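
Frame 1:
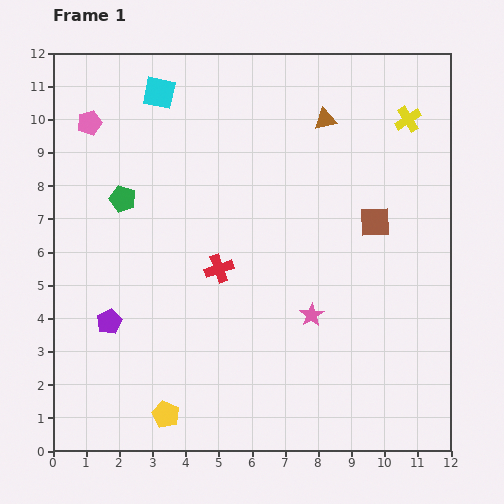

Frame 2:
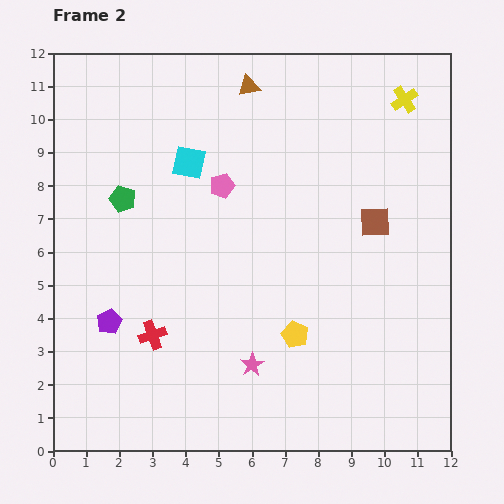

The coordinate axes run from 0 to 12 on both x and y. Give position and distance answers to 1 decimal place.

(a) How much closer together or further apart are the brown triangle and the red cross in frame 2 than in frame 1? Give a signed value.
+2.5

Distance in frame 1: 5.5. Distance in frame 2: 8.0.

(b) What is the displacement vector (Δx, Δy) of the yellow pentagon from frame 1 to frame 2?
(3.9, 2.4)

The yellow pentagon was at (3.4, 1.1) in frame 1 and (7.3, 3.5) in frame 2.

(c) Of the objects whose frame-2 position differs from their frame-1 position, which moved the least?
the yellow cross

(moved 0.6)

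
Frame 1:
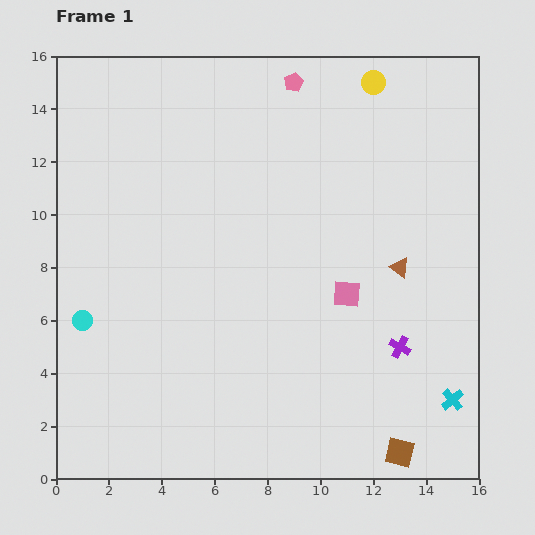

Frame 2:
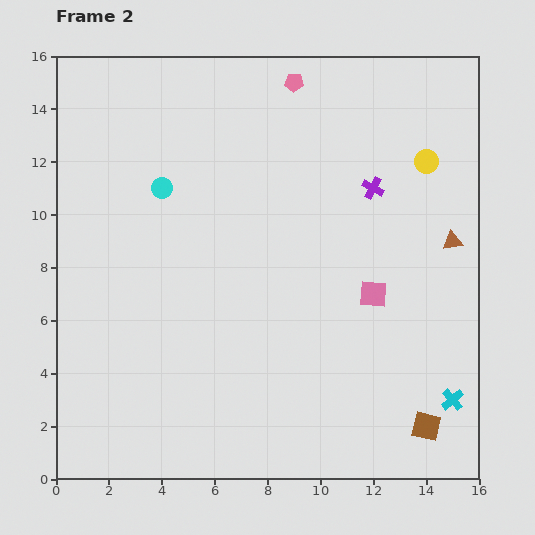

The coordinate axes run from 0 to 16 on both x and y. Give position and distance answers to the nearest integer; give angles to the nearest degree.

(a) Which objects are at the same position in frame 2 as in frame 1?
the pink pentagon, the cyan cross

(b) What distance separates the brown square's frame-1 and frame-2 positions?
1

The brown square moved from (13, 1) to (14, 2), a distance of √(1² + 1²) ≈ 1.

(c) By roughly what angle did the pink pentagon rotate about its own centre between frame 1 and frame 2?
29° clockwise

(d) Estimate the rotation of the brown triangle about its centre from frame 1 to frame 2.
42° counter-clockwise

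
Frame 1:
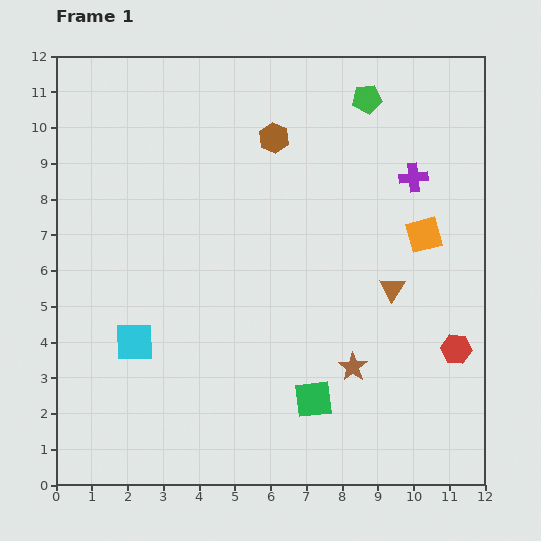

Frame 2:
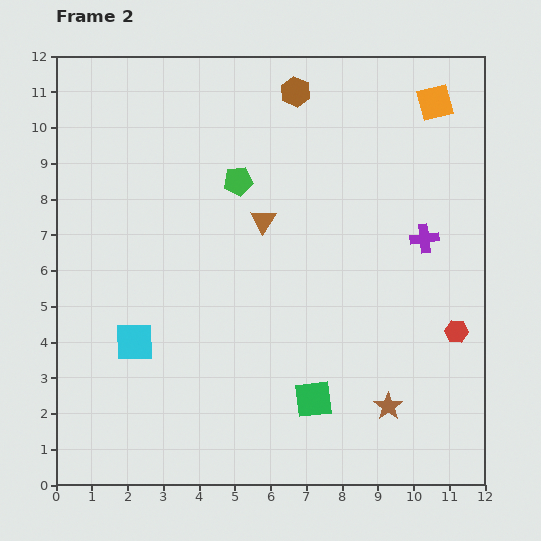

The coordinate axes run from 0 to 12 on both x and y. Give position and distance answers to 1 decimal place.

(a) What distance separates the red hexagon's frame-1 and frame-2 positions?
0.5

The red hexagon moved from (11.2, 3.8) to (11.2, 4.3), a distance of √(0.0² + 0.5²) ≈ 0.5.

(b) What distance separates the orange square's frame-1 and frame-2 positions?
3.7

The orange square moved from (10.3, 7.0) to (10.6, 10.7), a distance of √(0.3² + 3.7²) ≈ 3.7.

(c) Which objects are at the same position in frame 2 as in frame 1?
the cyan square, the green square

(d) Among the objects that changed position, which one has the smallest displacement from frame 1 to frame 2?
the red hexagon

(moved 0.5)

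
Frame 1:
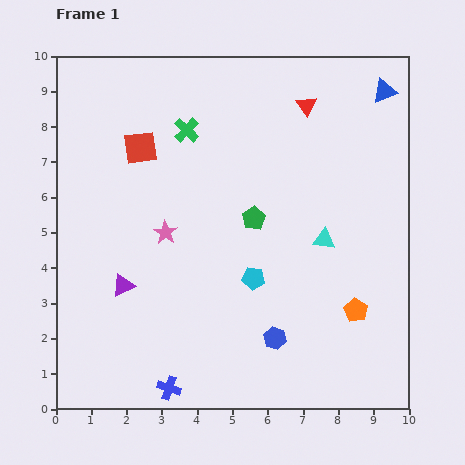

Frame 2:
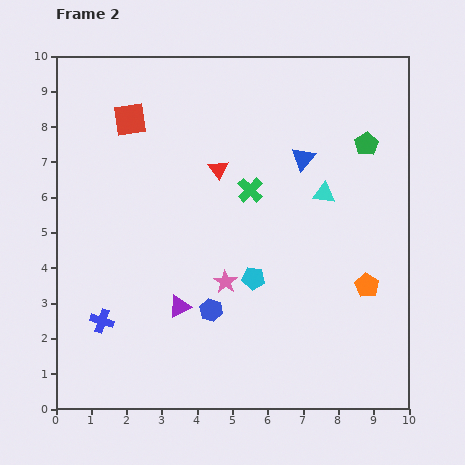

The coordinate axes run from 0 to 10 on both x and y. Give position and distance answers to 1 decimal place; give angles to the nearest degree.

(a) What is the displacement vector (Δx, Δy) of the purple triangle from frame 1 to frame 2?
(1.6, -0.6)

The purple triangle was at (1.9, 3.5) in frame 1 and (3.5, 2.9) in frame 2.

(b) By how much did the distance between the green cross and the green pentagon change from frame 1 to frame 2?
+0.4

Distance in frame 1: 3.1. Distance in frame 2: 3.5.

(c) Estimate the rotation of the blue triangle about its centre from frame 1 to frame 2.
31° counter-clockwise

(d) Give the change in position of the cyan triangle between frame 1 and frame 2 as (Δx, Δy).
(0.0, 1.3)

The cyan triangle was at (7.6, 4.8) in frame 1 and (7.6, 6.1) in frame 2.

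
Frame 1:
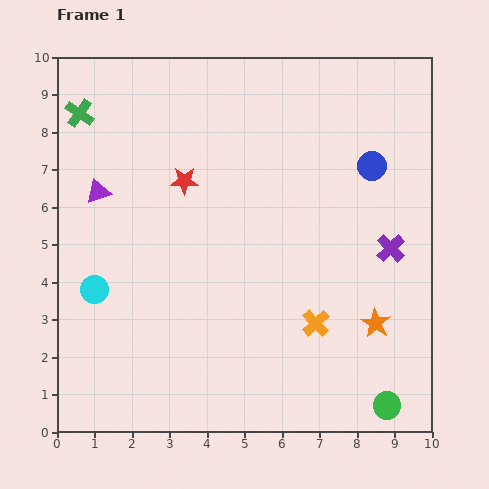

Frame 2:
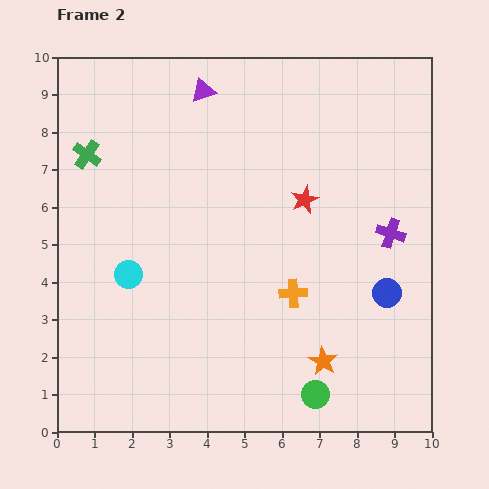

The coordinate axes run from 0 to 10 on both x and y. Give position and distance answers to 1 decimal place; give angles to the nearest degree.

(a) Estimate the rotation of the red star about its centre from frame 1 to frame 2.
25° counter-clockwise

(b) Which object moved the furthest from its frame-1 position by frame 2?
the purple triangle

(moved 3.9; next 3.4)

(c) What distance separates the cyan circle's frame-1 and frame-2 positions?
1.0

The cyan circle moved from (1.0, 3.8) to (1.9, 4.2), a distance of √(0.9² + 0.4²) ≈ 1.0.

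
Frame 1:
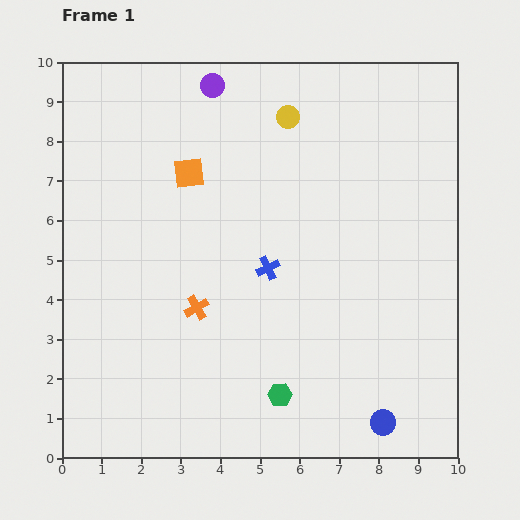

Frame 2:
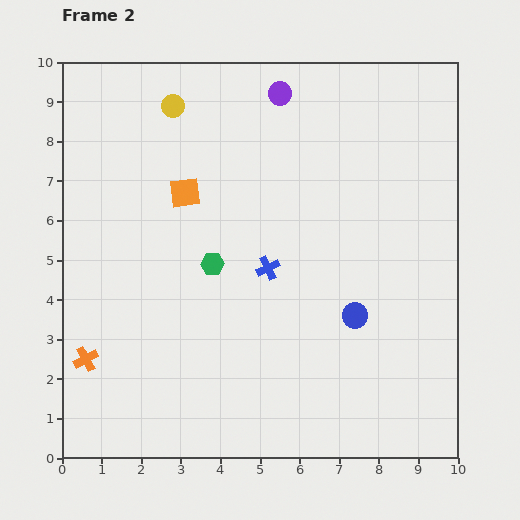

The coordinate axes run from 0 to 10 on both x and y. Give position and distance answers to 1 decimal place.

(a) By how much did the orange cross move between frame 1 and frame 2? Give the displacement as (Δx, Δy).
(-2.8, -1.3)

The orange cross was at (3.4, 3.8) in frame 1 and (0.6, 2.5) in frame 2.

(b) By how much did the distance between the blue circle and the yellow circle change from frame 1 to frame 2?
-1.1

Distance in frame 1: 8.1. Distance in frame 2: 7.0.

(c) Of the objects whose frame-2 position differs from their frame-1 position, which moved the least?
the orange square

(moved 0.5)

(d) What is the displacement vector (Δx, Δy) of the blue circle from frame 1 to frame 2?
(-0.7, 2.7)

The blue circle was at (8.1, 0.9) in frame 1 and (7.4, 3.6) in frame 2.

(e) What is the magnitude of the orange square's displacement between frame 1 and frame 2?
0.5

The orange square moved from (3.2, 7.2) to (3.1, 6.7), a distance of √(0.1² + 0.5²) ≈ 0.5.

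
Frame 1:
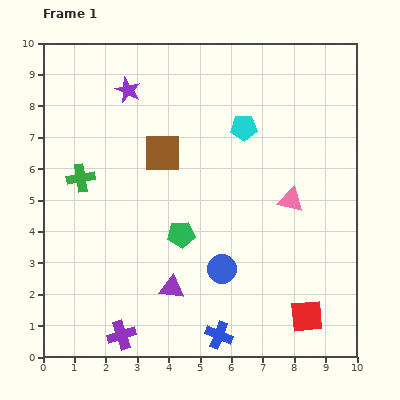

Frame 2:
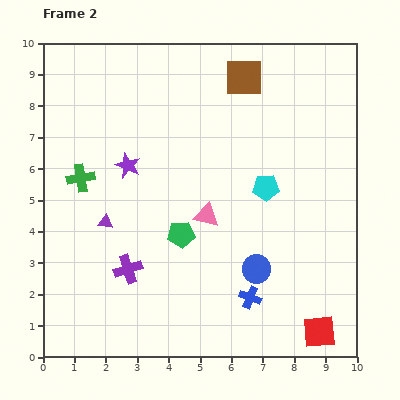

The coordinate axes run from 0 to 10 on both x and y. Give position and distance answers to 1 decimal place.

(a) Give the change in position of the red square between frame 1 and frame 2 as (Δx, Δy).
(0.4, -0.5)

The red square was at (8.4, 1.3) in frame 1 and (8.8, 0.8) in frame 2.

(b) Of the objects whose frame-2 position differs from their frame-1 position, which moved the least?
the red square

(moved 0.6)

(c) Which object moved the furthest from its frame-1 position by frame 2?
the brown square

(moved 3.5; next 3.0)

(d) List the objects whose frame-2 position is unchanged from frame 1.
the green cross, the green pentagon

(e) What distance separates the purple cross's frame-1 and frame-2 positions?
2.1

The purple cross moved from (2.5, 0.7) to (2.7, 2.8), a distance of √(0.2² + 2.1²) ≈ 2.1.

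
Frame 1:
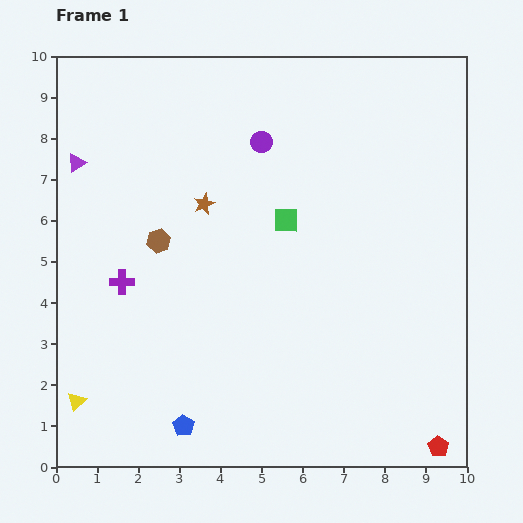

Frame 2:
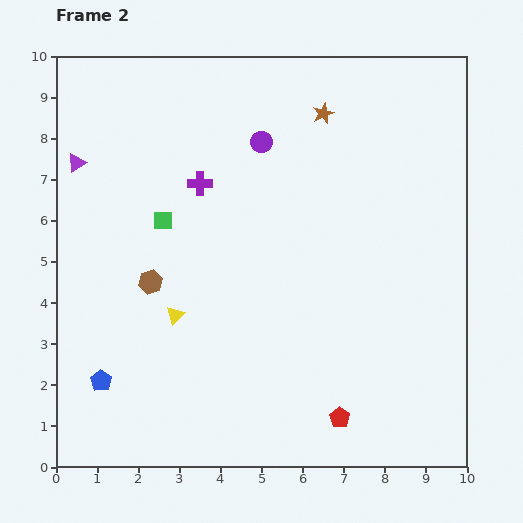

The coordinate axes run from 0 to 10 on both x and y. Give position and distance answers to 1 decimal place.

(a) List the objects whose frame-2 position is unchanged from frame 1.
the purple triangle, the purple circle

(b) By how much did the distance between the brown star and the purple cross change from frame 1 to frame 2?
+0.6

Distance in frame 1: 2.8. Distance in frame 2: 3.4.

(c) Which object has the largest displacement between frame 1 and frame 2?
the brown star

(moved 3.6; next 3.2)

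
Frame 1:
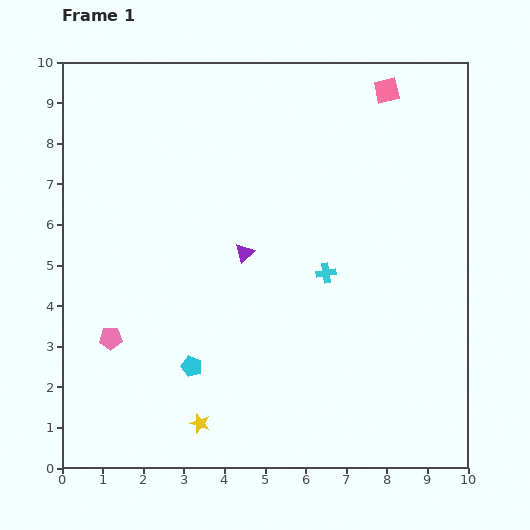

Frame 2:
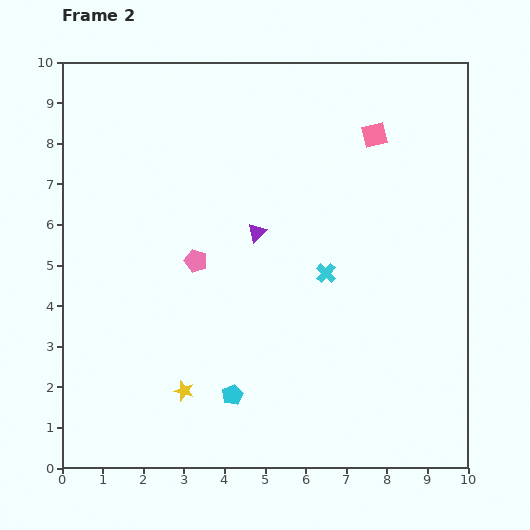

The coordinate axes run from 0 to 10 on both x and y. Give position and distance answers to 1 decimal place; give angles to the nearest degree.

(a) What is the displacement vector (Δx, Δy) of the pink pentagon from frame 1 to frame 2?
(2.1, 1.9)

The pink pentagon was at (1.2, 3.2) in frame 1 and (3.3, 5.1) in frame 2.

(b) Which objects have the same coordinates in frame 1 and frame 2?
the cyan cross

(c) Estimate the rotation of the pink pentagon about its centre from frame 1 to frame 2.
19° clockwise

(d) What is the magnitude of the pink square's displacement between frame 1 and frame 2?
1.1

The pink square moved from (8.0, 9.3) to (7.7, 8.2), a distance of √(0.3² + 1.1²) ≈ 1.1.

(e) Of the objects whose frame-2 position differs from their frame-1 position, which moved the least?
the purple triangle

(moved 0.6)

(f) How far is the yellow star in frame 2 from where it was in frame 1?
0.9

The yellow star moved from (3.4, 1.1) to (3.0, 1.9), a distance of √(0.4² + 0.8²) ≈ 0.9.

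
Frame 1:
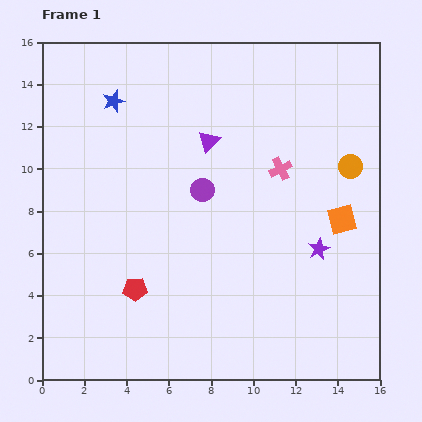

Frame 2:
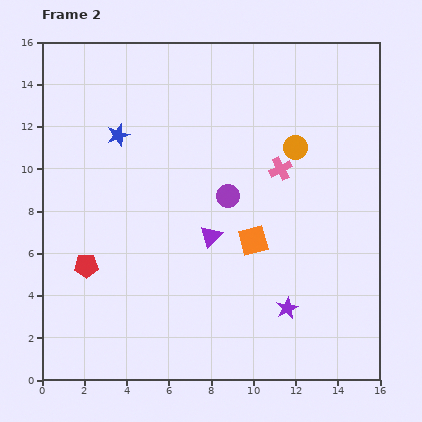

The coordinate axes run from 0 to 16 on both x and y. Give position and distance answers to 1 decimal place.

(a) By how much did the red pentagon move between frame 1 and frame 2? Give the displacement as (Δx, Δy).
(-2.3, 1.1)

The red pentagon was at (4.4, 4.3) in frame 1 and (2.1, 5.4) in frame 2.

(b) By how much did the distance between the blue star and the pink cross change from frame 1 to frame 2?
-0.6

Distance in frame 1: 8.5. Distance in frame 2: 7.9.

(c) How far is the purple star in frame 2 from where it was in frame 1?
3.2

The purple star moved from (13.1, 6.2) to (11.6, 3.4), a distance of √(1.5² + 2.8²) ≈ 3.2.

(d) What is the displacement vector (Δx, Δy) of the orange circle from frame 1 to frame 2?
(-2.6, 0.9)

The orange circle was at (14.6, 10.1) in frame 1 and (12.0, 11.0) in frame 2.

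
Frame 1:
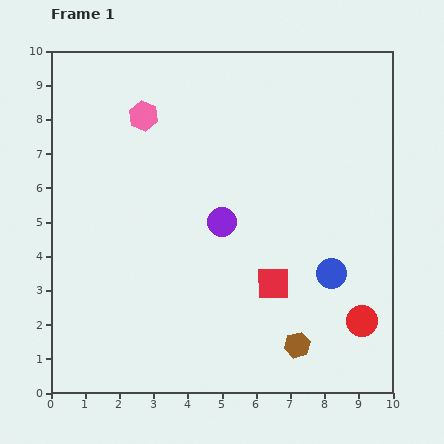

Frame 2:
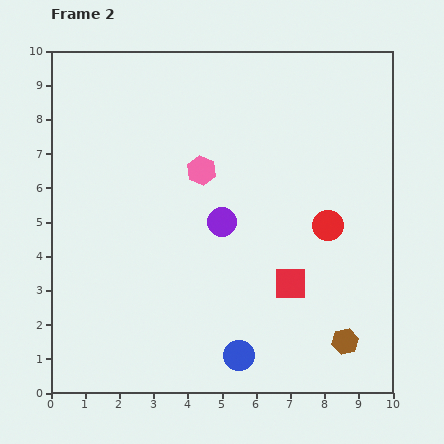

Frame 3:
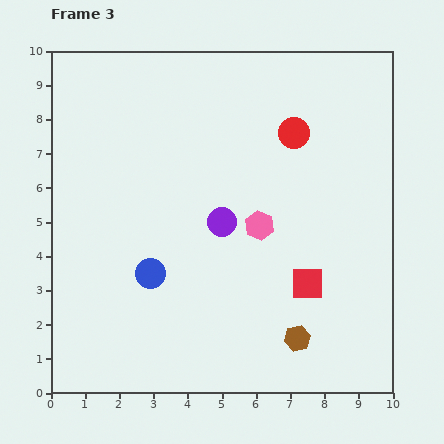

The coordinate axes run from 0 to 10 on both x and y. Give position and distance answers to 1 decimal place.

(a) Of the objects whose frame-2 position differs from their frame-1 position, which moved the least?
the red square

(moved 0.5)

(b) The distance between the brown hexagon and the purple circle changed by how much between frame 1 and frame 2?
+0.8

Distance in frame 1: 4.2. Distance in frame 2: 5.0.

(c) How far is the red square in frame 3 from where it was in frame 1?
1.0

The red square moved from (6.5, 3.2) to (7.5, 3.2), a distance of √(1.0² + 0.0²) ≈ 1.0.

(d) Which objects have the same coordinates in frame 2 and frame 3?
the purple circle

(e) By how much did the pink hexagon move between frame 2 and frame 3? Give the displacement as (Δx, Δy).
(1.7, -1.6)

The pink hexagon was at (4.4, 6.5) in frame 2 and (6.1, 4.9) in frame 3.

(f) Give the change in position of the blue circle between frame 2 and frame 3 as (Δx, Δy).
(-2.6, 2.4)

The blue circle was at (5.5, 1.1) in frame 2 and (2.9, 3.5) in frame 3.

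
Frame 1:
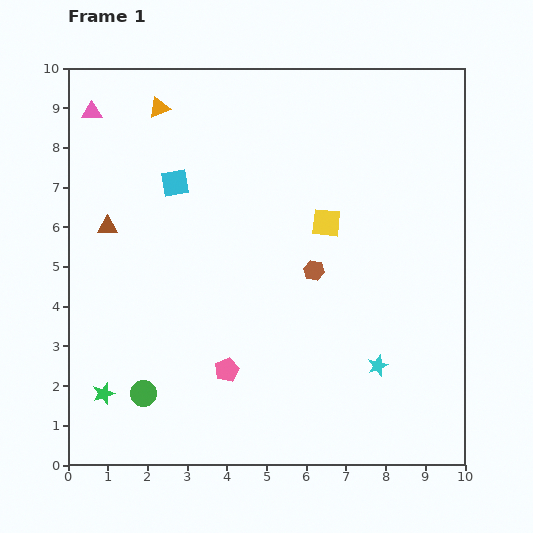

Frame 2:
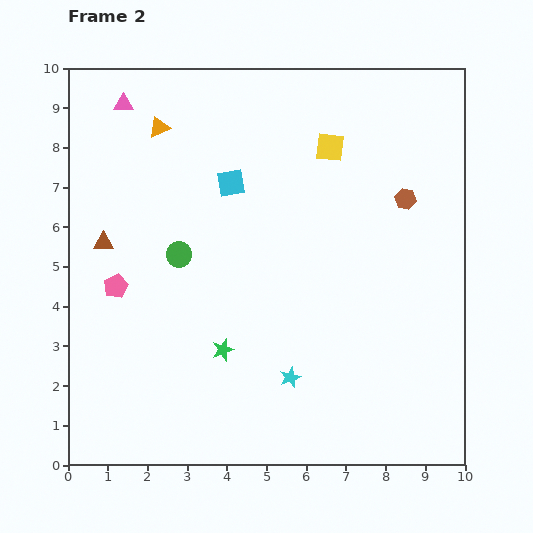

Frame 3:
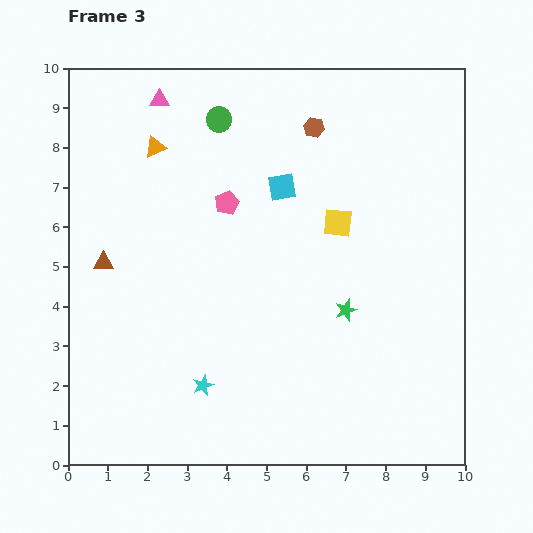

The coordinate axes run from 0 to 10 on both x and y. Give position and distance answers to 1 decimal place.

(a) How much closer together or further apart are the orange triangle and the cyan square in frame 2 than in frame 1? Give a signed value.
+0.4

Distance in frame 1: 1.9. Distance in frame 2: 2.3.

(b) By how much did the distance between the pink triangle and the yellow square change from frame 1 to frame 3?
-1.0

Distance in frame 1: 6.5. Distance in frame 3: 5.5.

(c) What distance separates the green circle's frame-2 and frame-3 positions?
3.5

The green circle moved from (2.8, 5.3) to (3.8, 8.7), a distance of √(1.0² + 3.4²) ≈ 3.5.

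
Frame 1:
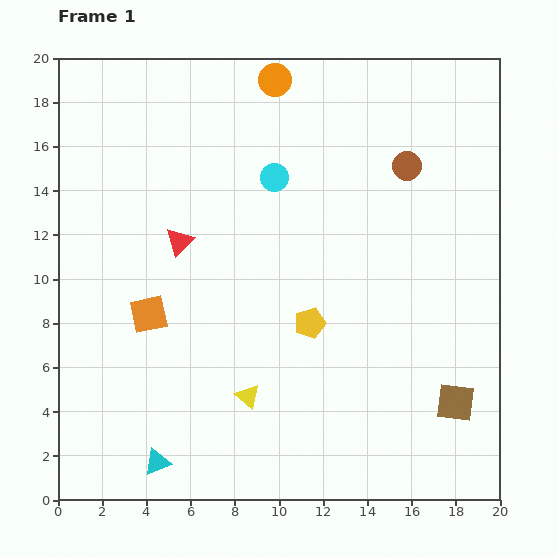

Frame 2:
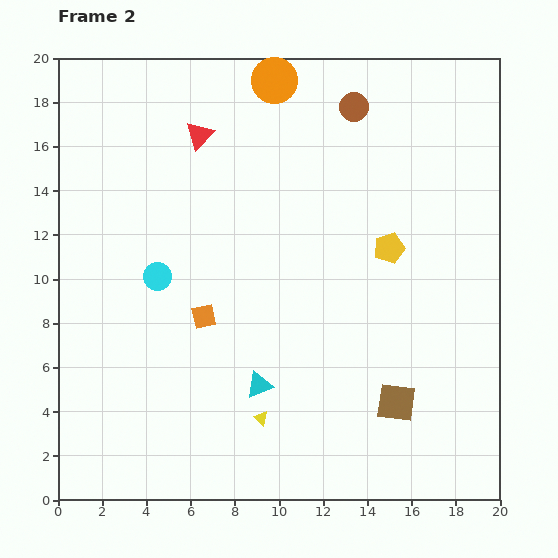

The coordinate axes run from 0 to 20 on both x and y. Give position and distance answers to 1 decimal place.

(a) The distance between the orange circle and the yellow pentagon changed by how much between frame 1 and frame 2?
-1.9

Distance in frame 1: 11.1. Distance in frame 2: 9.2.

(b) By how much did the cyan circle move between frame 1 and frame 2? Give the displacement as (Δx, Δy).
(-5.3, -4.5)

The cyan circle was at (9.8, 14.6) in frame 1 and (4.5, 10.1) in frame 2.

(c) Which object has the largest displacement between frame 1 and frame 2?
the cyan circle

(moved 7.0; next 5.8)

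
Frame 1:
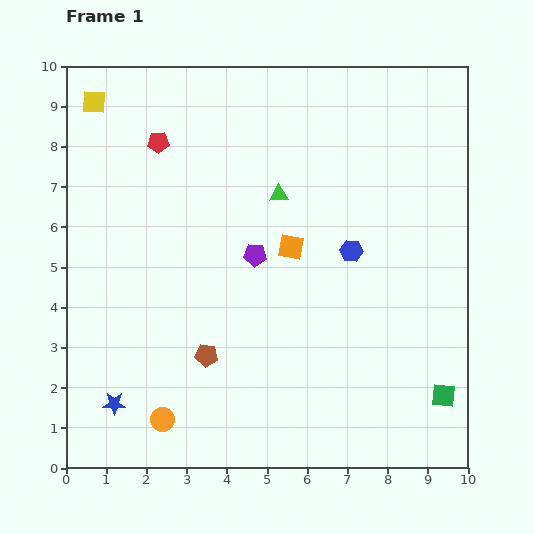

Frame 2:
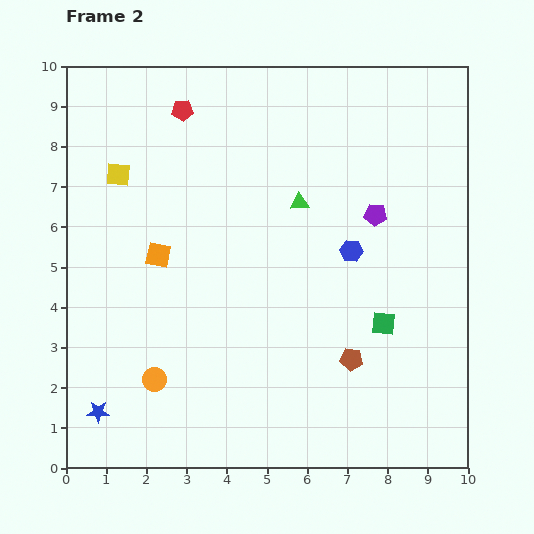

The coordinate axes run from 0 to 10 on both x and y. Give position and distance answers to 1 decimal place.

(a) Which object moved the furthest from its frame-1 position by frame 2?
the brown pentagon

(moved 3.6; next 3.3)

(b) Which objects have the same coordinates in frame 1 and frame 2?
the blue hexagon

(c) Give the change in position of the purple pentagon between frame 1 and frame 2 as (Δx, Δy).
(3.0, 1.0)

The purple pentagon was at (4.7, 5.3) in frame 1 and (7.7, 6.3) in frame 2.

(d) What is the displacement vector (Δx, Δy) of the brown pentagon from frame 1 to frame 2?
(3.6, -0.1)

The brown pentagon was at (3.5, 2.8) in frame 1 and (7.1, 2.7) in frame 2.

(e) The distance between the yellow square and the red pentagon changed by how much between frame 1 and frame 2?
+0.4

Distance in frame 1: 1.9. Distance in frame 2: 2.3.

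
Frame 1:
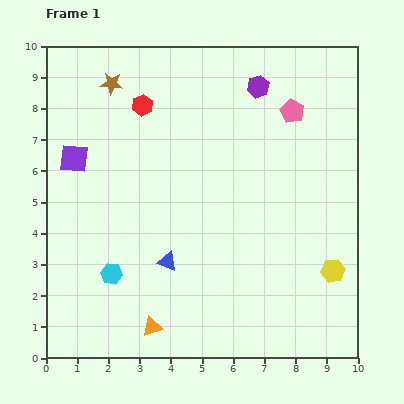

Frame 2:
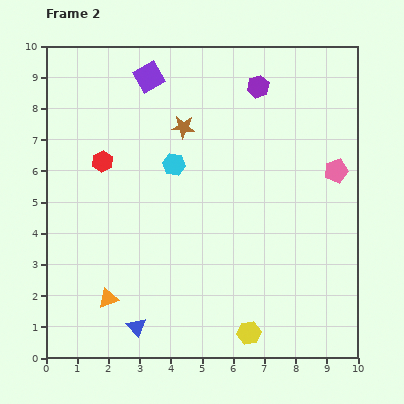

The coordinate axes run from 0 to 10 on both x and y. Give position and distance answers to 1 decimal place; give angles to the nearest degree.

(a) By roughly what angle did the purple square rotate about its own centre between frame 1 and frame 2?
36° counter-clockwise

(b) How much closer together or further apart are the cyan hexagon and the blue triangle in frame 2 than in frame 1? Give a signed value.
+3.5

Distance in frame 1: 1.8. Distance in frame 2: 5.3.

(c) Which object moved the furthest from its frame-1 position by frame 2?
the cyan hexagon

(moved 4.0; next 3.5)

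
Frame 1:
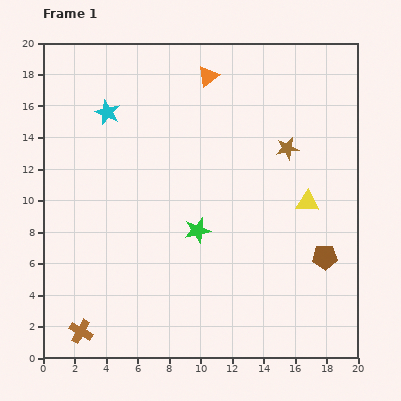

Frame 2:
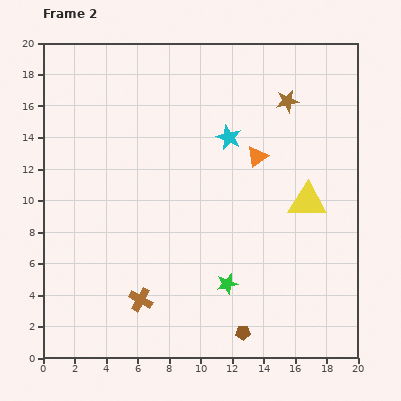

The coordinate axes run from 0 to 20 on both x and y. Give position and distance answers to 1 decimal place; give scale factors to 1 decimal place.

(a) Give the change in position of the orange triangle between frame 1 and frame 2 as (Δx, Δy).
(3.1, -5.1)

The orange triangle was at (10.5, 17.9) in frame 1 and (13.6, 12.8) in frame 2.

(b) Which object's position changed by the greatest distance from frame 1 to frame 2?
the cyan star

(moved 7.9; next 7.1)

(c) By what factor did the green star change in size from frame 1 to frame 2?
0.8×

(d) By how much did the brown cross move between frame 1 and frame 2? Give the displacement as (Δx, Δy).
(3.8, 2.0)

The brown cross was at (2.4, 1.7) in frame 1 and (6.2, 3.7) in frame 2.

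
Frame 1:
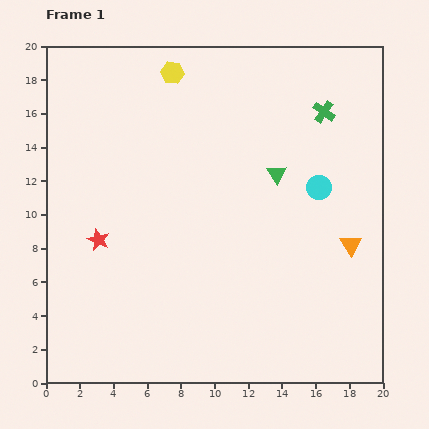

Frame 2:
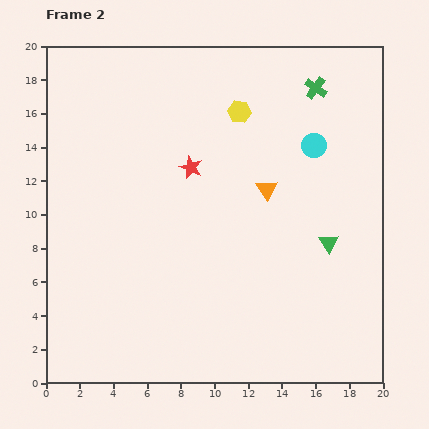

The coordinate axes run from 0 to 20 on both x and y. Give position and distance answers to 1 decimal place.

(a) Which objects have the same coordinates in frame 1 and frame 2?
none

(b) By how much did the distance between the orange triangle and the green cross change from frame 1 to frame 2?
-1.4

Distance in frame 1: 8.1. Distance in frame 2: 6.7.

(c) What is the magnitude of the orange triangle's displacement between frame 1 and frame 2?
6.0

The orange triangle moved from (18.1, 8.2) to (13.1, 11.5), a distance of √(5.0² + 3.3²) ≈ 6.0.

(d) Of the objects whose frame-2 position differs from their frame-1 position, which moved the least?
the green cross

(moved 1.5)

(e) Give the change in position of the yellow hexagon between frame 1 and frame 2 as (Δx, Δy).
(4.0, -2.3)

The yellow hexagon was at (7.5, 18.4) in frame 1 and (11.5, 16.1) in frame 2.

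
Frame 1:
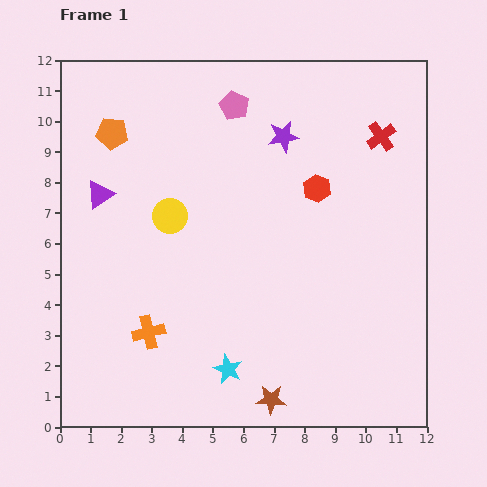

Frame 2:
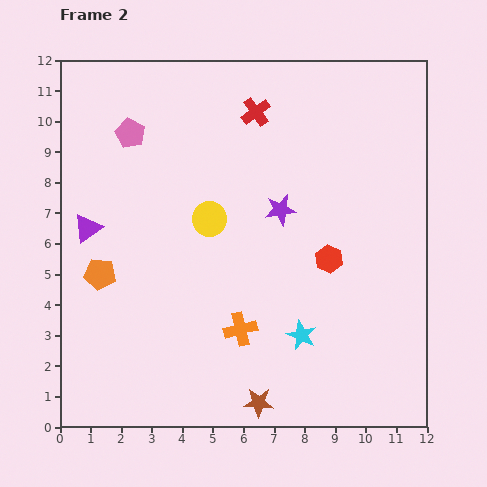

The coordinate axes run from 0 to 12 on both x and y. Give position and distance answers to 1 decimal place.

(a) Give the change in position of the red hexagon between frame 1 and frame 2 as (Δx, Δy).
(0.4, -2.3)

The red hexagon was at (8.4, 7.8) in frame 1 and (8.8, 5.5) in frame 2.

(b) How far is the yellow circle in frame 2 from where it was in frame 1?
1.3

The yellow circle moved from (3.6, 6.9) to (4.9, 6.8), a distance of √(1.3² + 0.1²) ≈ 1.3.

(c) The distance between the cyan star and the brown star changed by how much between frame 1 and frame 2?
+0.9

Distance in frame 1: 1.7. Distance in frame 2: 2.6.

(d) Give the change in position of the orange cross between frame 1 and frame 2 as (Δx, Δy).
(3.0, 0.1)

The orange cross was at (2.9, 3.1) in frame 1 and (5.9, 3.2) in frame 2.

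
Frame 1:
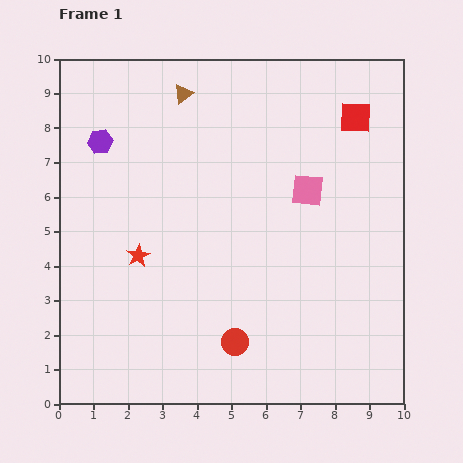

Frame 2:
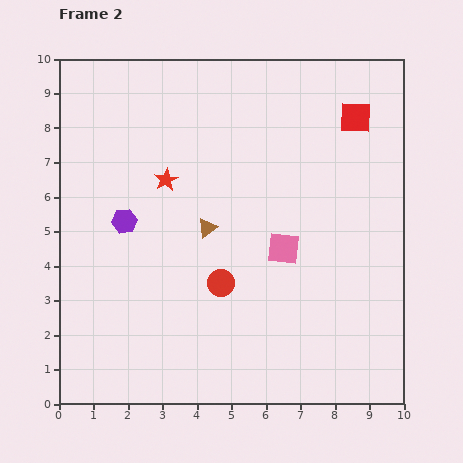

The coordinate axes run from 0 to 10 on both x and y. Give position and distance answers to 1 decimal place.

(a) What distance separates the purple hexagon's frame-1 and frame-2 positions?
2.4

The purple hexagon moved from (1.2, 7.6) to (1.9, 5.3), a distance of √(0.7² + 2.3²) ≈ 2.4.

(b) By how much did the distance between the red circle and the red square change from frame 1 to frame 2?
-1.2

Distance in frame 1: 7.4. Distance in frame 2: 6.2.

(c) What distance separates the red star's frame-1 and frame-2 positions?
2.3

The red star moved from (2.3, 4.3) to (3.1, 6.5), a distance of √(0.8² + 2.2²) ≈ 2.3.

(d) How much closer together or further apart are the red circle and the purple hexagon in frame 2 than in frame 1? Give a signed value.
-3.7

Distance in frame 1: 7.0. Distance in frame 2: 3.3.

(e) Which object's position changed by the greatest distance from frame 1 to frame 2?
the brown triangle

(moved 4.0; next 2.4)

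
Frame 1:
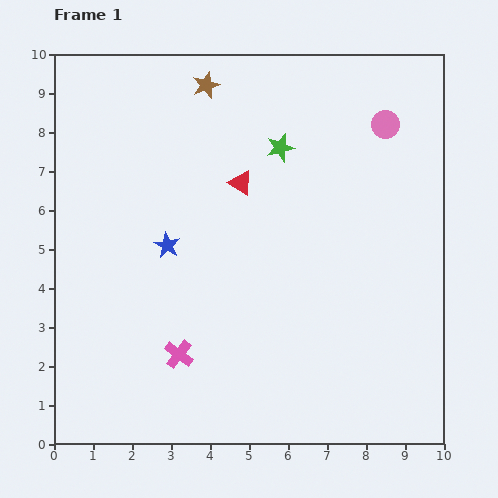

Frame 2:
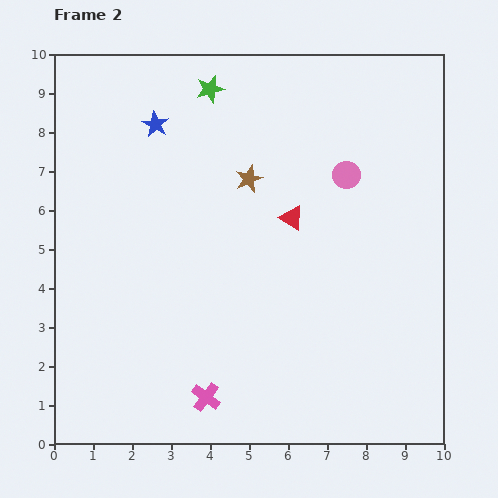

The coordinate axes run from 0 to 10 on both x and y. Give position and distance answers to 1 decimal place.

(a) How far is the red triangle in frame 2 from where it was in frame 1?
1.6

The red triangle moved from (4.8, 6.7) to (6.1, 5.8), a distance of √(1.3² + 0.9²) ≈ 1.6.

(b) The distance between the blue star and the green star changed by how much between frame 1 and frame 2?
-2.1

Distance in frame 1: 3.8. Distance in frame 2: 1.7.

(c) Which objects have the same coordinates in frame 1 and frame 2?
none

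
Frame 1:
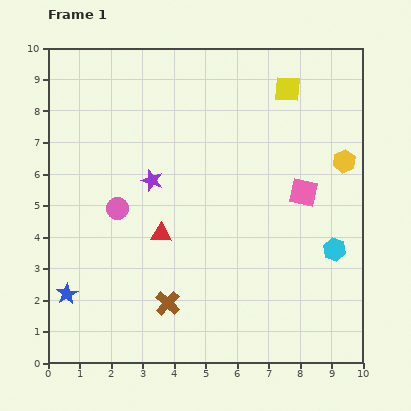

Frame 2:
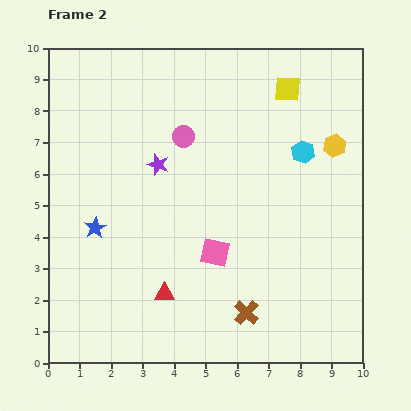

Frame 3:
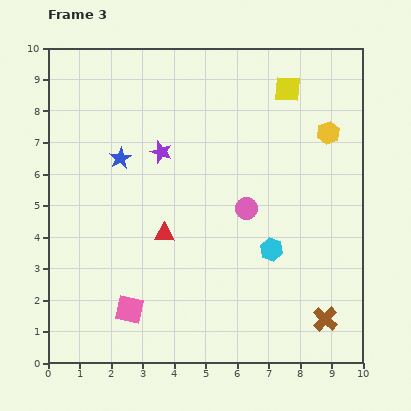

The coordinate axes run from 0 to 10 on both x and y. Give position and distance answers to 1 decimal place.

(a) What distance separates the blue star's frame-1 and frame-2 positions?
2.3

The blue star moved from (0.6, 2.2) to (1.5, 4.3), a distance of √(0.9² + 2.1²) ≈ 2.3.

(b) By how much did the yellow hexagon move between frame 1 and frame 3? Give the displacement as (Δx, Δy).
(-0.5, 0.9)

The yellow hexagon was at (9.4, 6.4) in frame 1 and (8.9, 7.3) in frame 3.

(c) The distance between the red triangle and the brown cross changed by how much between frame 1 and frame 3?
+3.6

Distance in frame 1: 2.2. Distance in frame 3: 5.8.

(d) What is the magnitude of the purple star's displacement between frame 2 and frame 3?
0.4

The purple star moved from (3.5, 6.3) to (3.6, 6.7), a distance of √(0.1² + 0.4²) ≈ 0.4.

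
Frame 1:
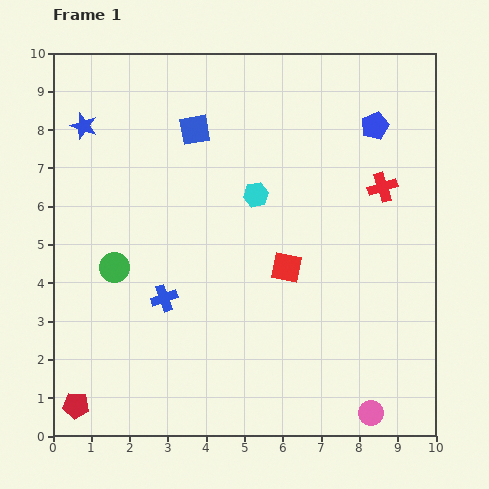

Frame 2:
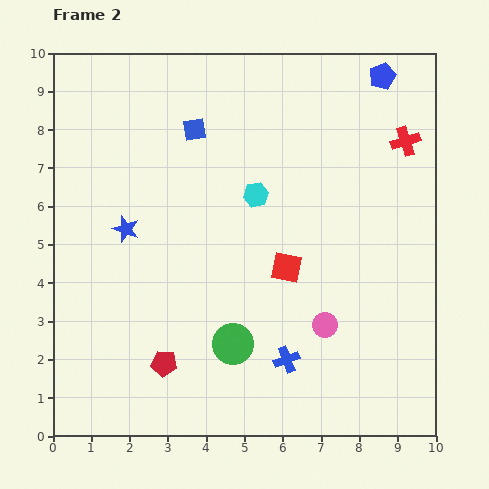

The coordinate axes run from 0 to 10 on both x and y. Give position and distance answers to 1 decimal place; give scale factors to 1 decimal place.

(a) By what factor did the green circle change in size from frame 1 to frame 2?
1.3×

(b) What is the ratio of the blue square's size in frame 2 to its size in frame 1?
0.7×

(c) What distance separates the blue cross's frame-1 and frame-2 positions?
3.6

The blue cross moved from (2.9, 3.6) to (6.1, 2.0), a distance of √(3.2² + 1.6²) ≈ 3.6.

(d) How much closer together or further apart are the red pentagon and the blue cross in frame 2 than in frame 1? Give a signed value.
-0.4

Distance in frame 1: 3.6. Distance in frame 2: 3.2.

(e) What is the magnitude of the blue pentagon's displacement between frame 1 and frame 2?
1.3

The blue pentagon moved from (8.4, 8.1) to (8.6, 9.4), a distance of √(0.2² + 1.3²) ≈ 1.3.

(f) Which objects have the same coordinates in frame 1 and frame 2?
the cyan hexagon, the blue square, the red square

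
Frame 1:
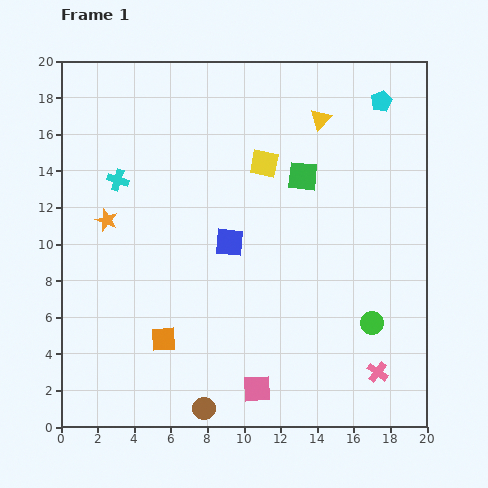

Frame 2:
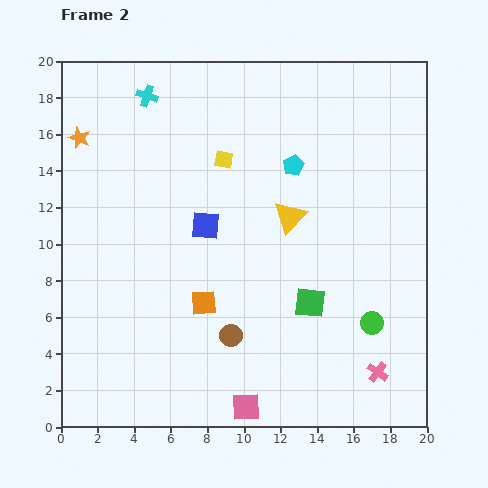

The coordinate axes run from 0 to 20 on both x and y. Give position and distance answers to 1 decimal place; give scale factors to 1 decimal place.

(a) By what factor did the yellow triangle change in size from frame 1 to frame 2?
1.6×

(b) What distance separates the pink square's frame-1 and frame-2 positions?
1.2

The pink square moved from (10.7, 2.1) to (10.1, 1.1), a distance of √(0.6² + 1.0²) ≈ 1.2.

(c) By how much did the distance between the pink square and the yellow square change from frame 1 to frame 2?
+1.3

Distance in frame 1: 12.3. Distance in frame 2: 13.6.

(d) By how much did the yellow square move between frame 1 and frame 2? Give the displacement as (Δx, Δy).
(-2.2, 0.2)

The yellow square was at (11.1, 14.4) in frame 1 and (8.9, 14.6) in frame 2.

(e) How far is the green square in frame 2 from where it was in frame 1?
6.9

The green square moved from (13.2, 13.7) to (13.6, 6.8), a distance of √(0.4² + 6.9²) ≈ 6.9.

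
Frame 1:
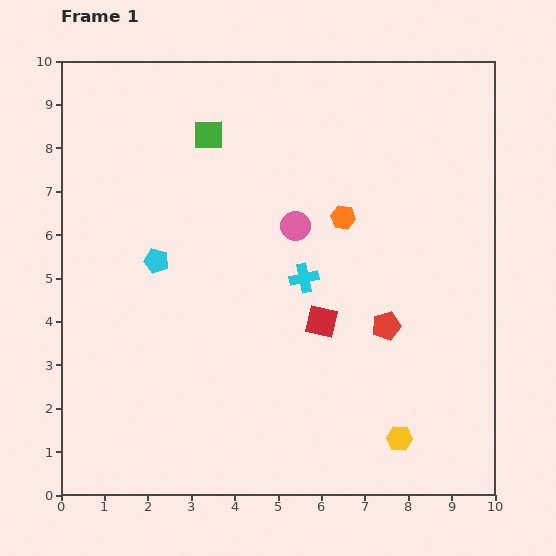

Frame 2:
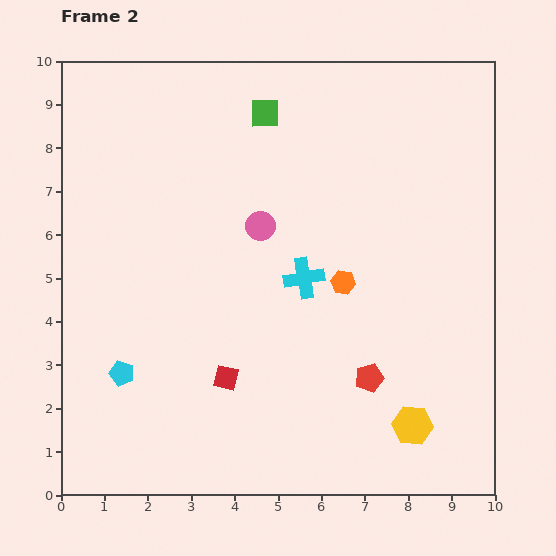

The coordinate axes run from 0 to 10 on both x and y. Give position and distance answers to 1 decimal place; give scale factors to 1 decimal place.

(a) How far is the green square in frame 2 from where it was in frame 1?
1.4

The green square moved from (3.4, 8.3) to (4.7, 8.8), a distance of √(1.3² + 0.5²) ≈ 1.4.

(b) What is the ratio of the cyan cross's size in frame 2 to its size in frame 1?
1.4×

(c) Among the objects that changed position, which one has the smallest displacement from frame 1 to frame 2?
the yellow hexagon

(moved 0.4)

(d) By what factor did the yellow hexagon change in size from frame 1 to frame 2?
1.5×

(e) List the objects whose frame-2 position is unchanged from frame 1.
the cyan cross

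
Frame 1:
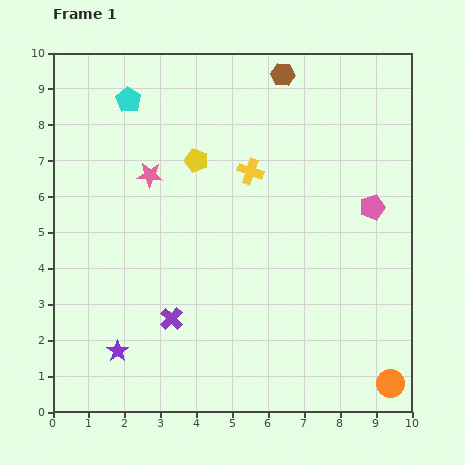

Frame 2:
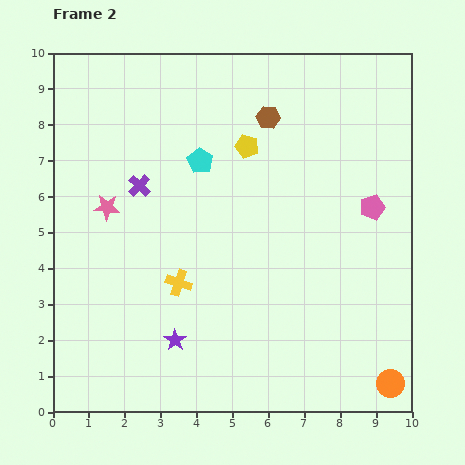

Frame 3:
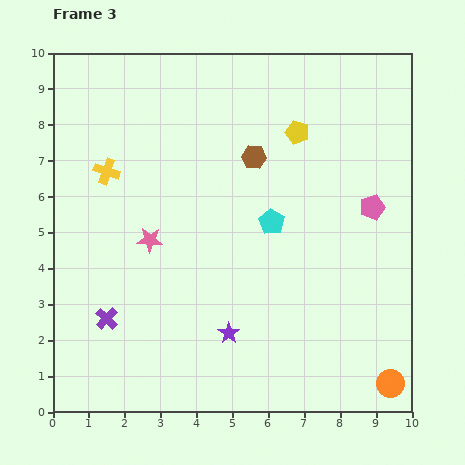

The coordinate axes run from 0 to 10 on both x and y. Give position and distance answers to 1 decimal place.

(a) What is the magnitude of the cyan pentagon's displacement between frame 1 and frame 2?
2.6

The cyan pentagon moved from (2.1, 8.7) to (4.1, 7.0), a distance of √(2.0² + 1.7²) ≈ 2.6.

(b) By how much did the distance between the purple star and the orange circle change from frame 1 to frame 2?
-1.6

Distance in frame 1: 7.7. Distance in frame 2: 6.1.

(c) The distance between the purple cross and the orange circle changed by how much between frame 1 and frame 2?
+2.5

Distance in frame 1: 6.4. Distance in frame 2: 8.9.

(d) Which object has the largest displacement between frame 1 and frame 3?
the cyan pentagon

(moved 5.2; next 4.0)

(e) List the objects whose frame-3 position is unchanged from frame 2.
the orange circle, the pink pentagon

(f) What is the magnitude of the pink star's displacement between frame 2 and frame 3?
1.5

The pink star moved from (1.5, 5.7) to (2.7, 4.8), a distance of √(1.2² + 0.9²) ≈ 1.5.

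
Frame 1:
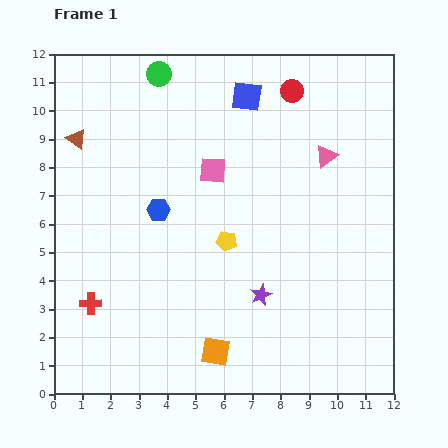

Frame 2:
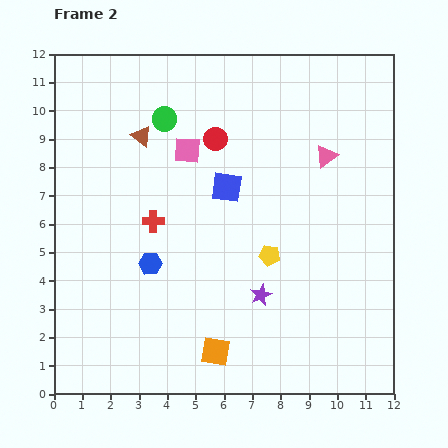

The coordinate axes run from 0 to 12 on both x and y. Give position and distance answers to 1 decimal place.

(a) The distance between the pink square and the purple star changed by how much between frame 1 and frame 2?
+1.0

Distance in frame 1: 4.7. Distance in frame 2: 5.7.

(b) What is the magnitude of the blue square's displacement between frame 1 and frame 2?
3.3

The blue square moved from (6.8, 10.5) to (6.1, 7.3), a distance of √(0.7² + 3.2²) ≈ 3.3.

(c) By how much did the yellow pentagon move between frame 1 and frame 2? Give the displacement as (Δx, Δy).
(1.5, -0.5)

The yellow pentagon was at (6.1, 5.4) in frame 1 and (7.6, 4.9) in frame 2.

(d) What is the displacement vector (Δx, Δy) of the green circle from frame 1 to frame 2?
(0.2, -1.6)

The green circle was at (3.7, 11.3) in frame 1 and (3.9, 9.7) in frame 2.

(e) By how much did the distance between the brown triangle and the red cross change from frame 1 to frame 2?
-2.8

Distance in frame 1: 5.8. Distance in frame 2: 3.0.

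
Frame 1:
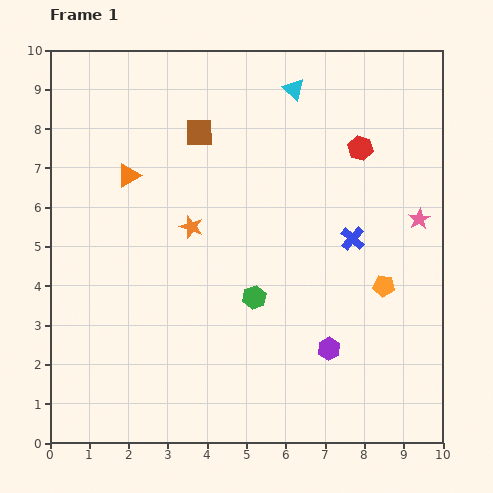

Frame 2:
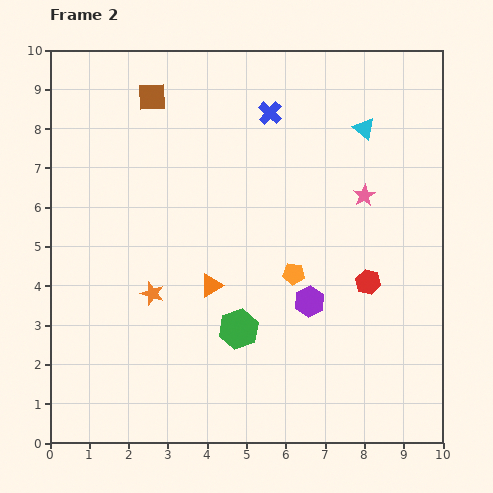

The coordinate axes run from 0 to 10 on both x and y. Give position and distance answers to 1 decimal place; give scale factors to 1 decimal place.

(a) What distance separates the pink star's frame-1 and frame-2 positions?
1.5

The pink star moved from (9.4, 5.7) to (8.0, 6.3), a distance of √(1.4² + 0.6²) ≈ 1.5.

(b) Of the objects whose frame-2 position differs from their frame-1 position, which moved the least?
the green hexagon

(moved 0.9)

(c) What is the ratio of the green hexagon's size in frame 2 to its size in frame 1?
1.7×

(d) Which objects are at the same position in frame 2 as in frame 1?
none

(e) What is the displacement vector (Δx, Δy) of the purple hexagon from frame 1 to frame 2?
(-0.5, 1.2)

The purple hexagon was at (7.1, 2.4) in frame 1 and (6.6, 3.6) in frame 2.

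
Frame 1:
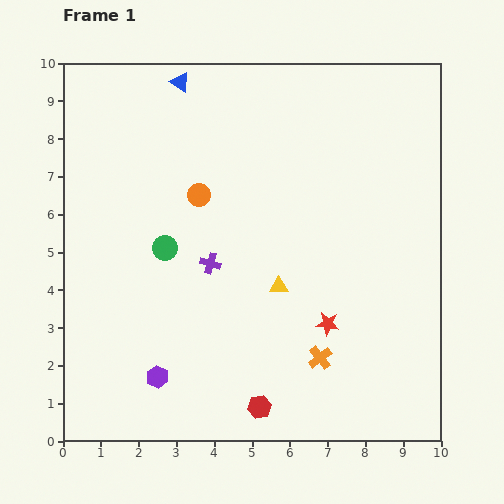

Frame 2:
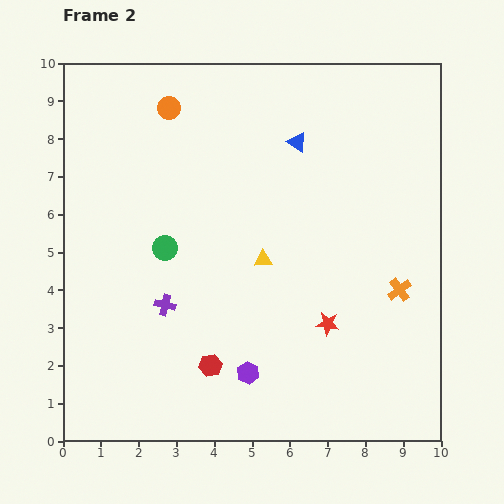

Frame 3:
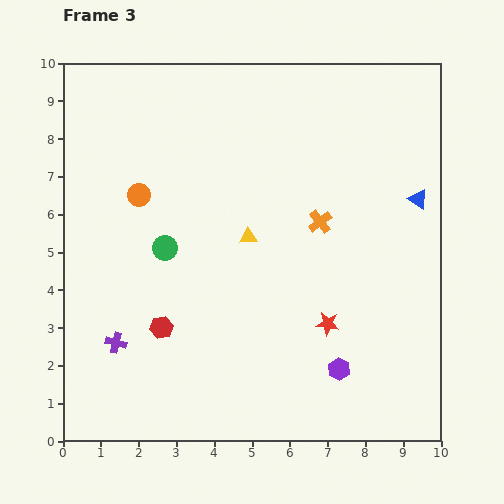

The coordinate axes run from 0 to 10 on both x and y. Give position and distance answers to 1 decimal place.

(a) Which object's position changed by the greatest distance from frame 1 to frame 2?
the blue triangle

(moved 3.5; next 2.8)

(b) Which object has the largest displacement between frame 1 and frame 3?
the blue triangle

(moved 7.0; next 4.8)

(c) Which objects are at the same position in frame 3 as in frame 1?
the red star, the green circle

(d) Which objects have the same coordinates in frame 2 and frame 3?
the red star, the green circle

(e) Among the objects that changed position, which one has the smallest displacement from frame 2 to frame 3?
the yellow triangle

(moved 0.7)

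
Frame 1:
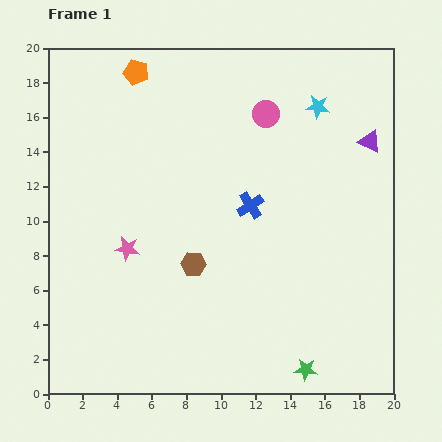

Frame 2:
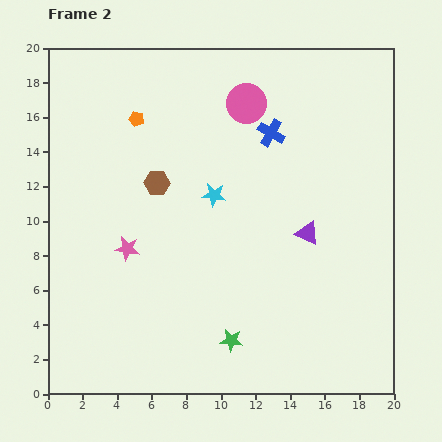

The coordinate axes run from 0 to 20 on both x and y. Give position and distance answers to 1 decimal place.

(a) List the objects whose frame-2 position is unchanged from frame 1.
the pink star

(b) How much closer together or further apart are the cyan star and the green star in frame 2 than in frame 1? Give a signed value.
-6.7

Distance in frame 1: 15.2. Distance in frame 2: 8.5.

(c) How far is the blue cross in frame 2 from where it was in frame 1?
4.4

The blue cross moved from (11.7, 10.9) to (12.9, 15.1), a distance of √(1.2² + 4.2²) ≈ 4.4.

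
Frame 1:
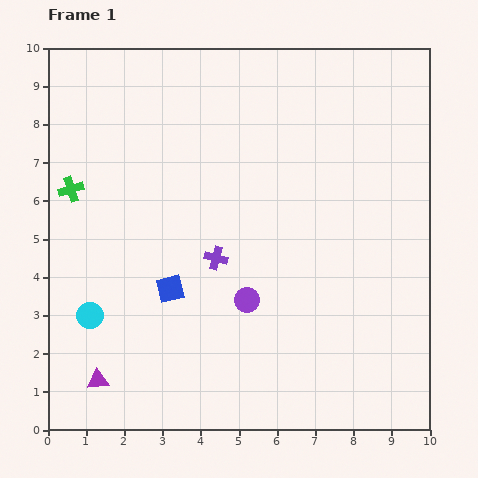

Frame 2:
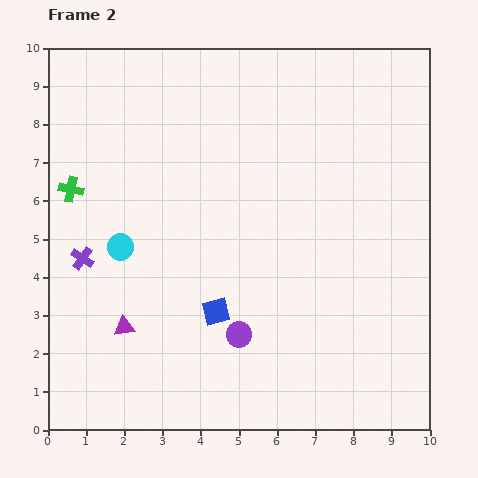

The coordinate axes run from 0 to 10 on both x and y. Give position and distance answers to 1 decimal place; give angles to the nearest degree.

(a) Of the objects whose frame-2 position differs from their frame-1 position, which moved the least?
the purple circle

(moved 0.9)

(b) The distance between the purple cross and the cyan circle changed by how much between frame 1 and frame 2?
-2.6

Distance in frame 1: 3.6. Distance in frame 2: 1.0.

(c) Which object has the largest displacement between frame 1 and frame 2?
the purple cross

(moved 3.5; next 2.0)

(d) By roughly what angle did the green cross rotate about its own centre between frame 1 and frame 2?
29° clockwise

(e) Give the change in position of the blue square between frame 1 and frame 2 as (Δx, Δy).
(1.2, -0.6)

The blue square was at (3.2, 3.7) in frame 1 and (4.4, 3.1) in frame 2.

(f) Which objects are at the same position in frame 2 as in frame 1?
the green cross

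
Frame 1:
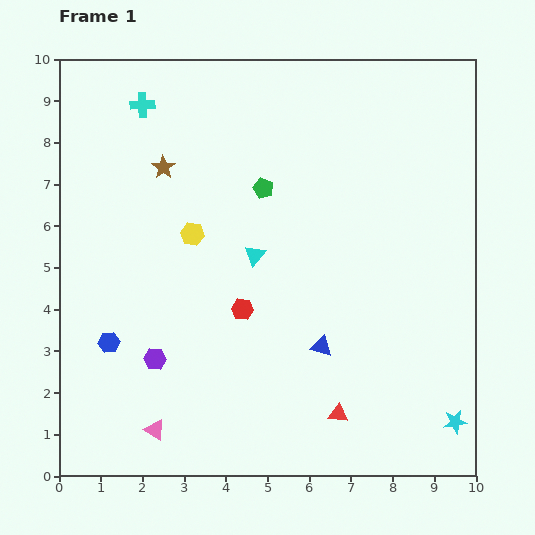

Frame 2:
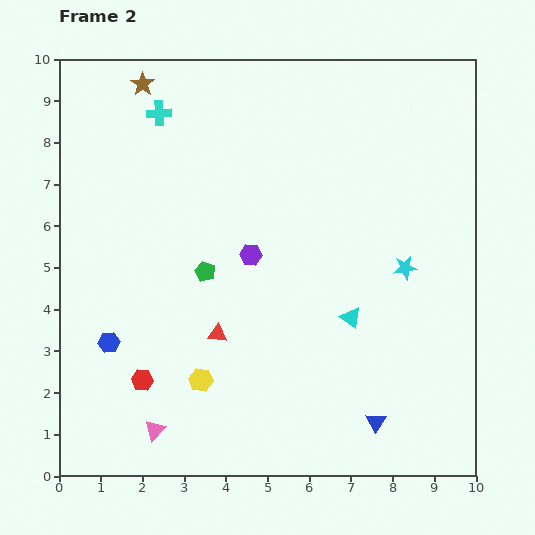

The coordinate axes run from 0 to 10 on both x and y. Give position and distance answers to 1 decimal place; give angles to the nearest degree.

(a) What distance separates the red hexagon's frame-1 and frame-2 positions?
2.9

The red hexagon moved from (4.4, 4.0) to (2.0, 2.3), a distance of √(2.4² + 1.7²) ≈ 2.9.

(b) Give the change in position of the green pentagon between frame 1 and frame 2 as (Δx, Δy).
(-1.4, -2.0)

The green pentagon was at (4.9, 6.9) in frame 1 and (3.5, 4.9) in frame 2.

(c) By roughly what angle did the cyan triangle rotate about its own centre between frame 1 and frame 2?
34° counter-clockwise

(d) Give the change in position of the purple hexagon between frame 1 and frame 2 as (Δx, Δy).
(2.3, 2.5)

The purple hexagon was at (2.3, 2.8) in frame 1 and (4.6, 5.3) in frame 2.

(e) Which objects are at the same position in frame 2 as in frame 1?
the blue hexagon, the pink triangle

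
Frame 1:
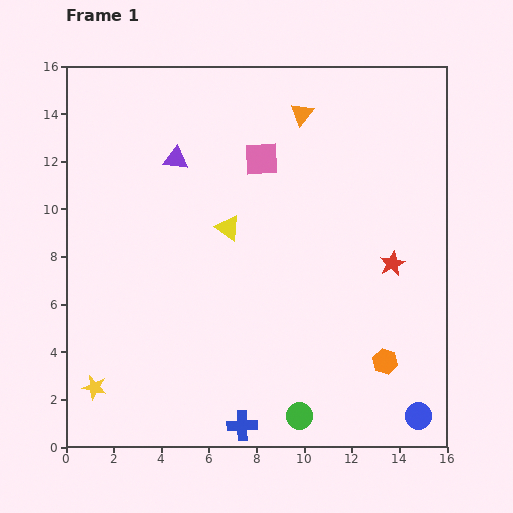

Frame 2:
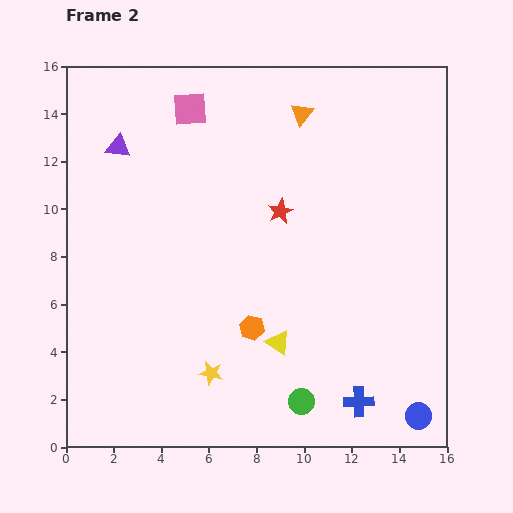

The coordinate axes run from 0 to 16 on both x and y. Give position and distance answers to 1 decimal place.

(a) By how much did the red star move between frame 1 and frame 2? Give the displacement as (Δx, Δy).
(-4.7, 2.2)

The red star was at (13.7, 7.7) in frame 1 and (9.0, 9.9) in frame 2.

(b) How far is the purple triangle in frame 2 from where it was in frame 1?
2.5

The purple triangle moved from (4.6, 12.1) to (2.2, 12.6), a distance of √(2.4² + 0.5²) ≈ 2.5.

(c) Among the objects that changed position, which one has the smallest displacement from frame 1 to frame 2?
the green circle

(moved 0.6)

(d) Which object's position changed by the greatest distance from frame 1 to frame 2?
the orange hexagon

(moved 5.8; next 5.2)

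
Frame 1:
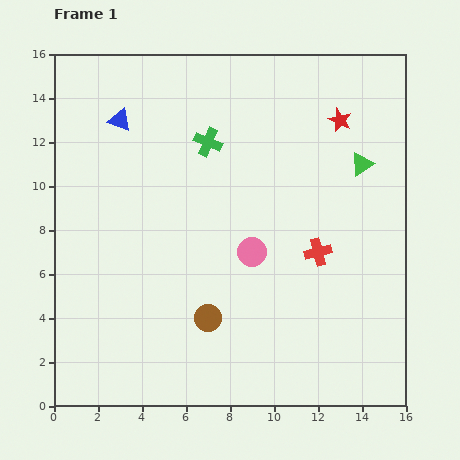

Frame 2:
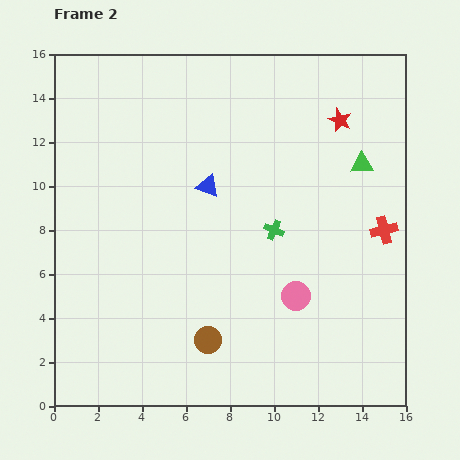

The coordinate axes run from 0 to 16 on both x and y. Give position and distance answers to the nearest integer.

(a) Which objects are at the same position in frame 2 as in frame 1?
the red star, the green triangle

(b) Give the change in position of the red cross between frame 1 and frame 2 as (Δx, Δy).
(3, 1)

The red cross was at (12, 7) in frame 1 and (15, 8) in frame 2.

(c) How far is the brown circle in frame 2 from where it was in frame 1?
1

The brown circle moved from (7, 4) to (7, 3), a distance of √(0² + 1²) ≈ 1.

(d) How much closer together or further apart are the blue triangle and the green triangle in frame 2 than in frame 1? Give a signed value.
-4

Distance in frame 1: 11. Distance in frame 2: 7.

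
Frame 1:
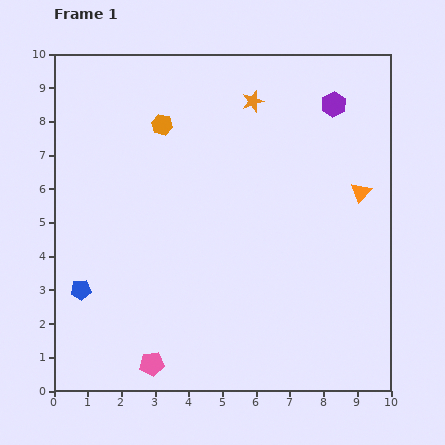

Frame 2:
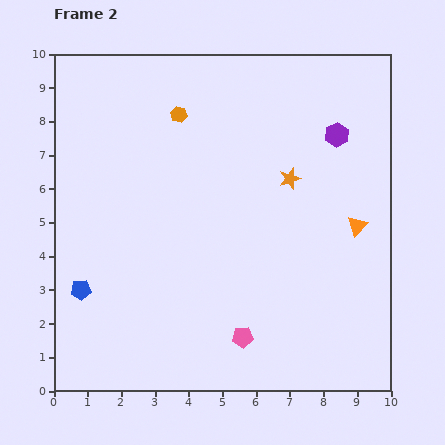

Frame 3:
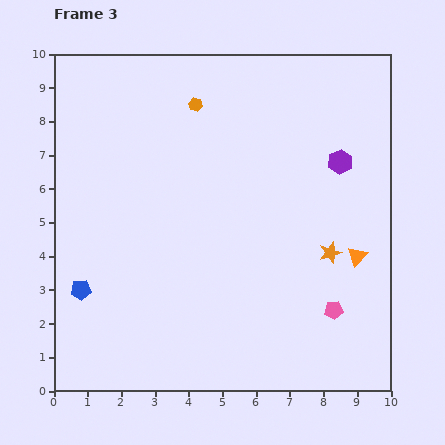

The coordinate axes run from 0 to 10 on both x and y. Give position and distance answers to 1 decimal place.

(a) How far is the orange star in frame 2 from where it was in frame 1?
2.5

The orange star moved from (5.9, 8.6) to (7.0, 6.3), a distance of √(1.1² + 2.3²) ≈ 2.5.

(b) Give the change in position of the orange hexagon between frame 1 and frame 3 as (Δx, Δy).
(1.0, 0.6)

The orange hexagon was at (3.2, 7.9) in frame 1 and (4.2, 8.5) in frame 3.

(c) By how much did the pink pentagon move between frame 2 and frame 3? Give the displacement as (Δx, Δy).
(2.7, 0.8)

The pink pentagon was at (5.6, 1.6) in frame 2 and (8.3, 2.4) in frame 3.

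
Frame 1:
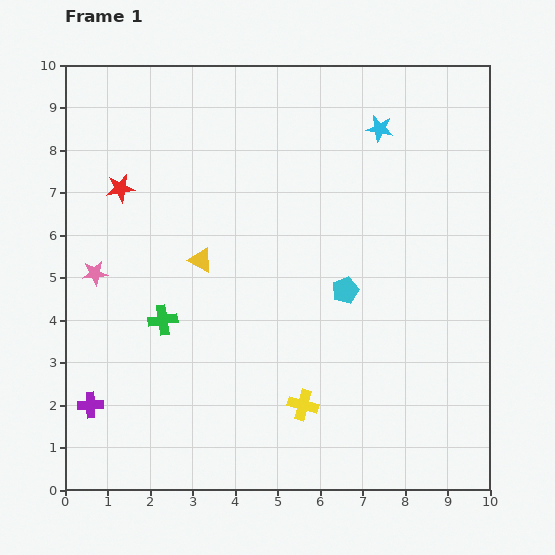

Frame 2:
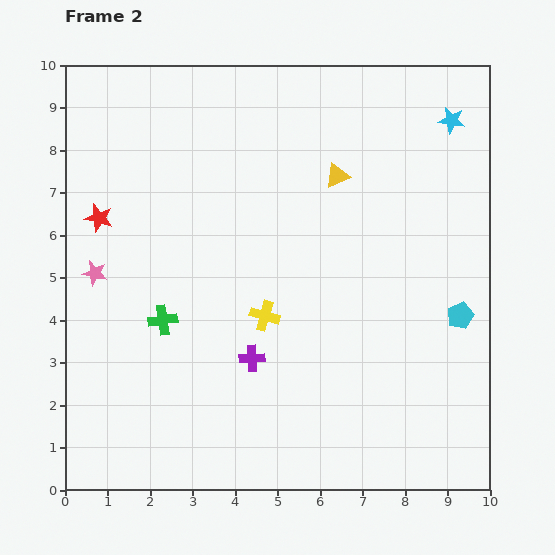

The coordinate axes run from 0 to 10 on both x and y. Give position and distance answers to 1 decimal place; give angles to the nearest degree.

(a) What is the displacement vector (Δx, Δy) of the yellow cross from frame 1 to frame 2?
(-0.9, 2.1)

The yellow cross was at (5.6, 2.0) in frame 1 and (4.7, 4.1) in frame 2.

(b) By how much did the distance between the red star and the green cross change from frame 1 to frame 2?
-0.5

Distance in frame 1: 3.3. Distance in frame 2: 2.8.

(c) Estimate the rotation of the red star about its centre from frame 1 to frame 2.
24° clockwise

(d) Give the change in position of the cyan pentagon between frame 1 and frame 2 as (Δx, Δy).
(2.7, -0.6)

The cyan pentagon was at (6.6, 4.7) in frame 1 and (9.3, 4.1) in frame 2.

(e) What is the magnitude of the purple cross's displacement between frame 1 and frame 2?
4.0

The purple cross moved from (0.6, 2.0) to (4.4, 3.1), a distance of √(3.8² + 1.1²) ≈ 4.0.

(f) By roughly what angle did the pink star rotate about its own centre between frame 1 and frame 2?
18° clockwise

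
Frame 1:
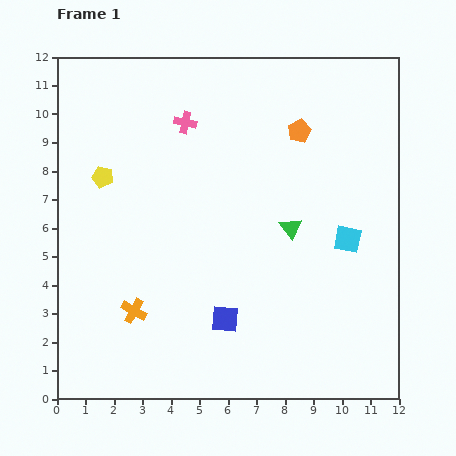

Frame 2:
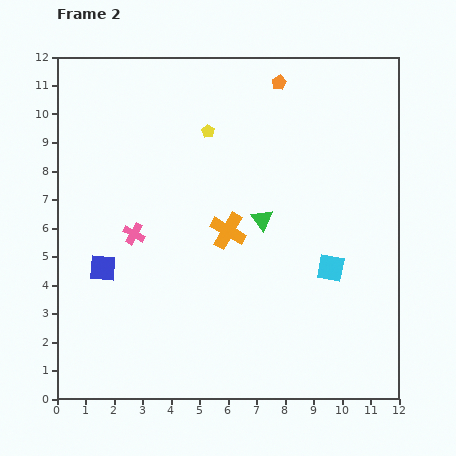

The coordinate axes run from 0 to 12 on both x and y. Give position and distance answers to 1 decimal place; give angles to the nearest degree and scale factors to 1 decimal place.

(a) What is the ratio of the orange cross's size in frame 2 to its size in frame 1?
1.4×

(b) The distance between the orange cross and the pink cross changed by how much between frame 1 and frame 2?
-3.5

Distance in frame 1: 6.8. Distance in frame 2: 3.3.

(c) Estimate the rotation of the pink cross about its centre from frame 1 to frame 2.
18° clockwise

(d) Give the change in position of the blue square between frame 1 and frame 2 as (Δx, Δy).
(-4.3, 1.8)

The blue square was at (5.9, 2.8) in frame 1 and (1.6, 4.6) in frame 2.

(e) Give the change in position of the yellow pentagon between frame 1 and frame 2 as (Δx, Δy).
(3.7, 1.6)

The yellow pentagon was at (1.6, 7.8) in frame 1 and (5.3, 9.4) in frame 2.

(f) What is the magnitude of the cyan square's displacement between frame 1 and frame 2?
1.2

The cyan square moved from (10.2, 5.6) to (9.6, 4.6), a distance of √(0.6² + 1.0²) ≈ 1.2.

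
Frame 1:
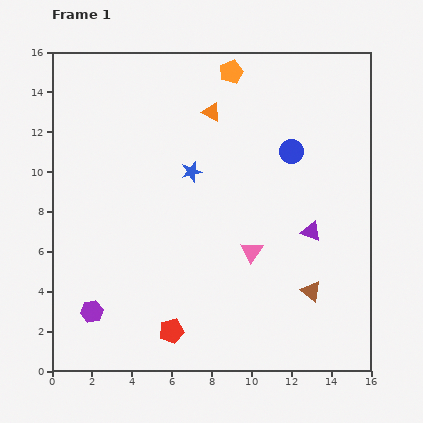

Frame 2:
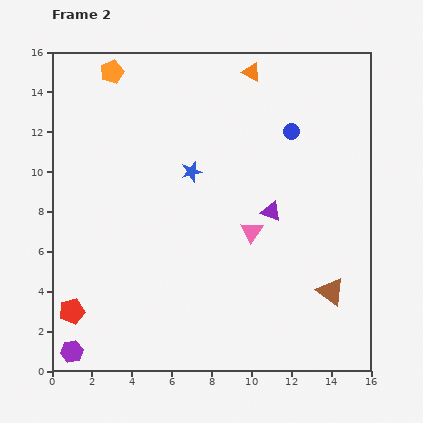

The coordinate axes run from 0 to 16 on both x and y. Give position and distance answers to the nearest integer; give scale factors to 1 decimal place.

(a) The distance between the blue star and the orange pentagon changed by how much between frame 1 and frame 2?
+1

Distance in frame 1: 5. Distance in frame 2: 6.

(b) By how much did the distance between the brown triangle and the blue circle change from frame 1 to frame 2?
+1

Distance in frame 1: 7. Distance in frame 2: 8.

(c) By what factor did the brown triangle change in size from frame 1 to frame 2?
1.4×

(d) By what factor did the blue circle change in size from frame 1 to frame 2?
0.7×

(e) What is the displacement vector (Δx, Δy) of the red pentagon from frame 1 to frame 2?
(-5, 1)

The red pentagon was at (6, 2) in frame 1 and (1, 3) in frame 2.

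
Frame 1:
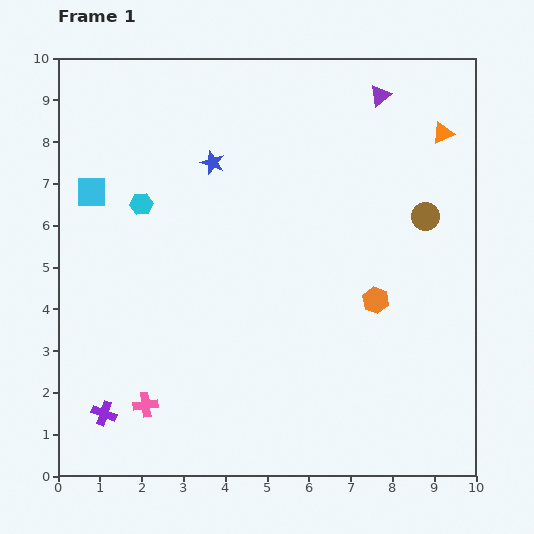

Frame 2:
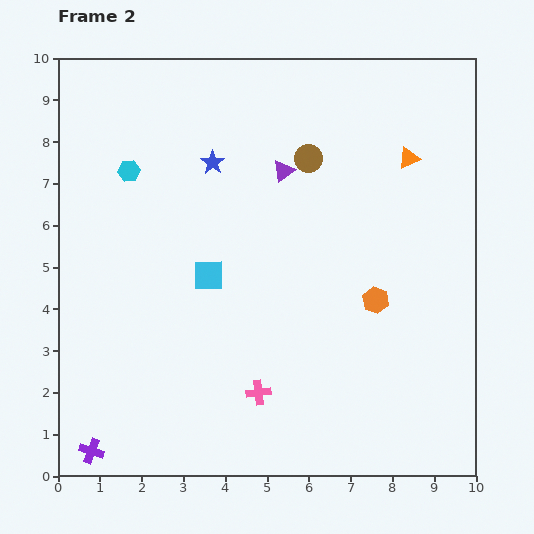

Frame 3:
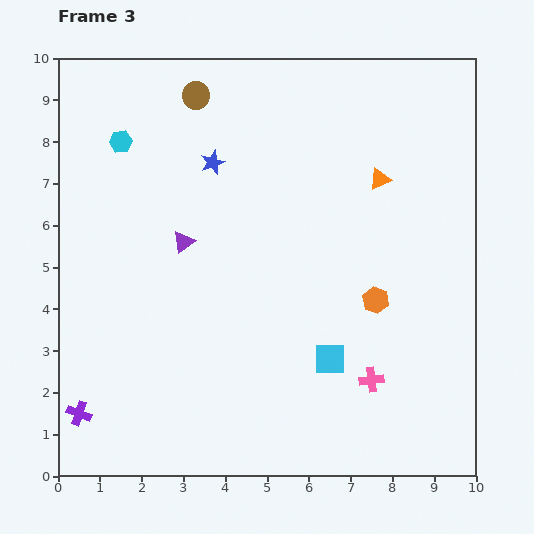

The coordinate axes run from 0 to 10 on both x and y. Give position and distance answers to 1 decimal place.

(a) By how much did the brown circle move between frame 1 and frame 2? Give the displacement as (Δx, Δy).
(-2.8, 1.4)

The brown circle was at (8.8, 6.2) in frame 1 and (6.0, 7.6) in frame 2.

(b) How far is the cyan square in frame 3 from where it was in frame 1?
7.0

The cyan square moved from (0.8, 6.8) to (6.5, 2.8), a distance of √(5.7² + 4.0²) ≈ 7.0.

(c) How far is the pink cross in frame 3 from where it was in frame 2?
2.7

The pink cross moved from (4.8, 2.0) to (7.5, 2.3), a distance of √(2.7² + 0.3²) ≈ 2.7.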